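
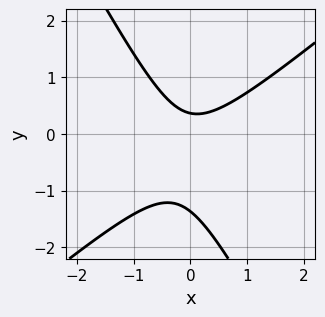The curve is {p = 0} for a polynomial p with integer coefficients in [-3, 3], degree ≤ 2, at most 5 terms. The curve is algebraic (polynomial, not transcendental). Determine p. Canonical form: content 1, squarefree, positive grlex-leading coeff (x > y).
3*x^2 - 2*x*y - 2*y^2 - 2*y + 1

(a) deg p = 2. The shape is more complex than any degree-1 curve.
(b) Reading off the gridlines: no x-intercept at any integer in the box.
(c) Solving for integer coefficients yields p as stated.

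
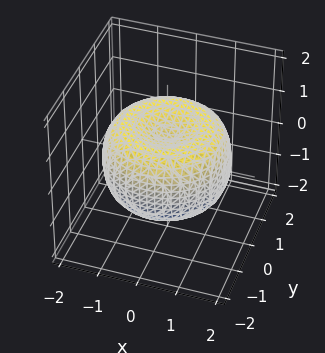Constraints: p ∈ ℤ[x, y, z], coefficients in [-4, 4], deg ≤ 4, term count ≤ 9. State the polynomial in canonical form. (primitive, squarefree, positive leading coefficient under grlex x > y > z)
The degree is 4 — the shape is more complex than any degree-3 surface.
Symmetries: rotational symmetry about the z-axis ⇒ p depends on x, y only through x² + y².
Checking where it meets the axes: a circular section at z = -1 has radius exactly 1.
The integer polynomial consistent with all of this is the stated p.

x^4 + 2*x^2*y^2 + y^4 - 2*x^2 - 2*y^2 + 2*z^2 - 1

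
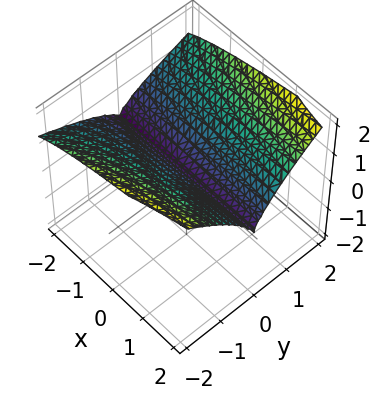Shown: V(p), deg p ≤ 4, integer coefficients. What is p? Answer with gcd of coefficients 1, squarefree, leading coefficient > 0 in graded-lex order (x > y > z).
x*y^2 - 2*z^3 + 3*y^2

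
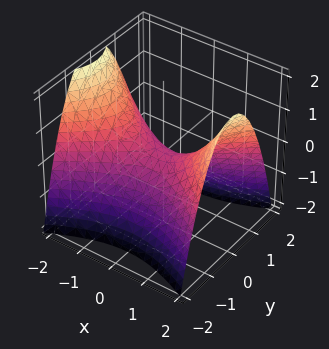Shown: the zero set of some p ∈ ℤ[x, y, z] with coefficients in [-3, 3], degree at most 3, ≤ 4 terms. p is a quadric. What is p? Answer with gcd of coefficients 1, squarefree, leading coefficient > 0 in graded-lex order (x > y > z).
x^2 - 2*y^2 - 2*z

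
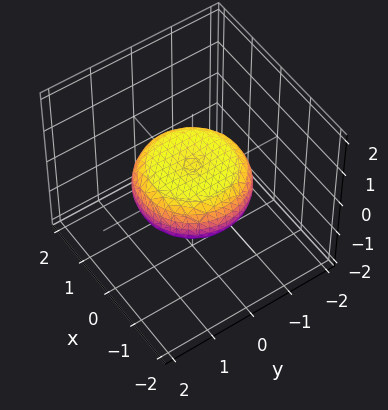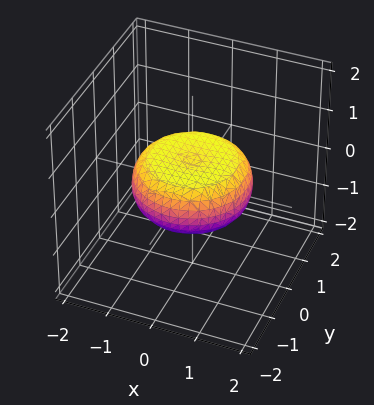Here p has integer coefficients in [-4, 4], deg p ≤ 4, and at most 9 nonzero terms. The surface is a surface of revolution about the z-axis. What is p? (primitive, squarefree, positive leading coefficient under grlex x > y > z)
First, deg p = 4. The shape is more complex than any degree-3 surface.
Then, symmetries: rotational symmetry about the z-axis ⇒ p depends on x, y only through x² + y².
Next, reading off the gridlines: a circular section at z = 0 has radius between 1 and 2.
Finally, matching integer coefficients to the picture gives p.

x^4 + 2*x^2*y^2 + y^4 - x^2 - y^2 + 3*z^2 - 1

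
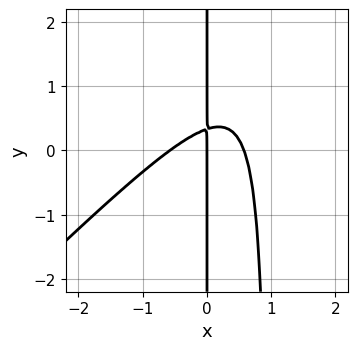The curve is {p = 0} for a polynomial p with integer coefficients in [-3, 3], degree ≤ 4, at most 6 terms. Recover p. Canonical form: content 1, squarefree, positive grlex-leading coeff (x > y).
3*x^3 - 3*x^2*y + 3*x*y - x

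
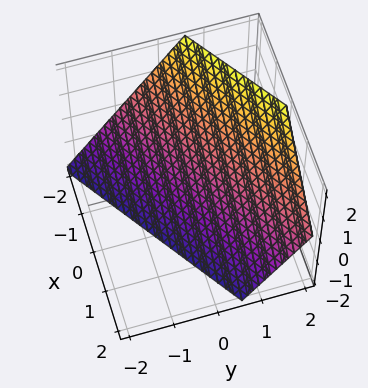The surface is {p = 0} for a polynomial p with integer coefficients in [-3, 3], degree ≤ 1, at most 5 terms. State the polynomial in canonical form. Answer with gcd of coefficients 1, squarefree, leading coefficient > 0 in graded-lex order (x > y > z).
2*x - 3*y + 2*z + 2

(a) The degree is 1 — the surface is flat (a plane).
(b) Observable constraints: it crosses the x-axis at the gridline x = -1; one z-axis crossing is at z = -1.
(c) Solving for integer coefficients yields p as stated.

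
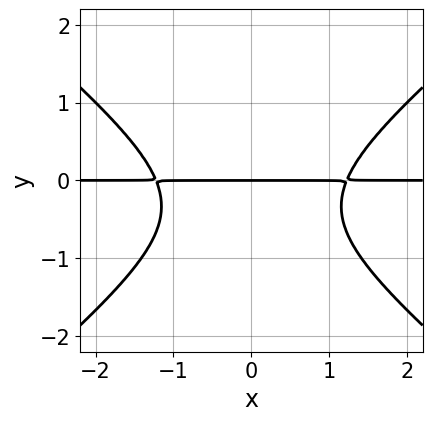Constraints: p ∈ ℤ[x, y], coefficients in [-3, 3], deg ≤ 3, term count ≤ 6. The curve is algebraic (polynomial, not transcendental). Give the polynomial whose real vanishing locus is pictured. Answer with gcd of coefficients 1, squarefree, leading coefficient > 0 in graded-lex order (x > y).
2*x^2*y - 3*y^3 - 2*y^2 - 3*y

1. The degree is 3 — a generic line meets the curve in up to 3 points.
2. Symmetries: the x ↦ −x reflection is a symmetry, so x appears only in even powers.
3. Against the integer gridlines: every point of the x-axis in the box is on the curve; it crosses the y-axis at the gridline y = 0.
4. Putting this together gives p.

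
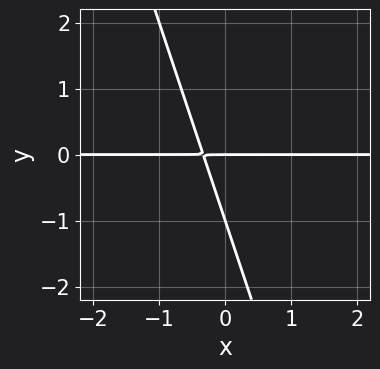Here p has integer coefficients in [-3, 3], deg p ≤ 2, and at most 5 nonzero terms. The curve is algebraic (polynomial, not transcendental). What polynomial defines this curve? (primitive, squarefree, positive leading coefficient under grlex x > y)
3*x*y + y^2 + y

(a) The degree is 2 — a generic line meets the curve in up to 2 points.
(b) Reading off the gridlines: the visible x-axis segment lies entirely on the curve; among the integer gridlines, it crosses the y-axis at y ∈ {-1, 0}.
(c) The integer polynomial consistent with all of this is the stated p.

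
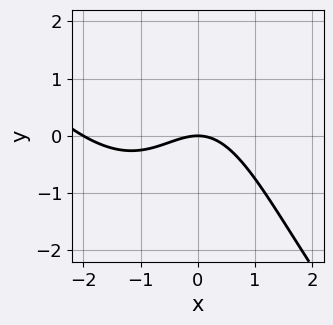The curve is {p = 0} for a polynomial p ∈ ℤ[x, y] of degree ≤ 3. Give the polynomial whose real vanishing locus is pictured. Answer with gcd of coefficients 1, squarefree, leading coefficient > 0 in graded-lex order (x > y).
1. deg p = 3.
2. Observable constraints: among the integer gridlines, it crosses the x-axis at x ∈ {-2, 0}; it meets the y-axis at y = 0 (among the integer gridlines).
3. Assembling these constraints gives the stated polynomial.

x^3 + x^2*y + 2*x^2 + 3*y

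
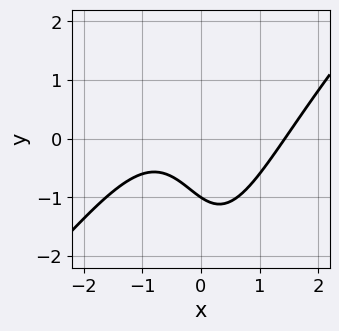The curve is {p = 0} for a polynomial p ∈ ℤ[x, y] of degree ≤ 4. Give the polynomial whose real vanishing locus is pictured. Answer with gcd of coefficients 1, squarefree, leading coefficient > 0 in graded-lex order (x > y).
1. The degree is 3 — the shape is more complex than any degree-2 curve.
2. Checking where it meets the axes: it crosses the y-axis at the gridline y = -1.
3. Putting this together gives p.

2*x^3 - 2*x^2*y - 2*x - 3*y - 3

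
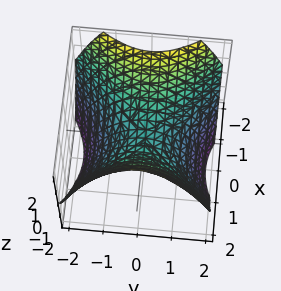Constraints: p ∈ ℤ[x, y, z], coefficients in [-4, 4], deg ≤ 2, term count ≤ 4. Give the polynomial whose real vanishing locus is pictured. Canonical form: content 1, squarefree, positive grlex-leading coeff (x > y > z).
(a) The degree is 2 — a saddle surface; a quadric.
(b) Symmetries: the y ↦ −y reflection is a symmetry, so y appears only in even powers; it's symmetric under x → −x, forcing even powers of x.
(c) From the axis intercepts and sections: it crosses the y-axis at the gridline y = 0; it crosses the z-axis at the gridline z = 0; one x-axis crossing is at x = 0.
(d) Together with the visible shape, these determine p as stated.

2*x^2 - 2*y^2 - 3*z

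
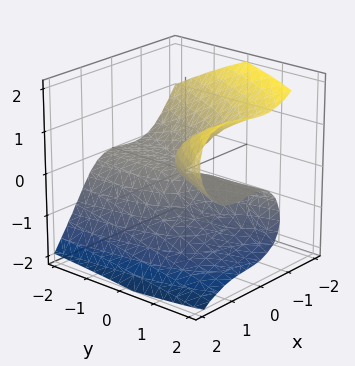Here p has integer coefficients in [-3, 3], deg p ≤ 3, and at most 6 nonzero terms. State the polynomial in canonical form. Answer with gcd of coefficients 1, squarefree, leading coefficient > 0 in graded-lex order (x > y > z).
2*x^3 - x^2*y + 2*z^3 - x*z - 3*y*z

1. The degree is 3 — the shape is more complex than any degree-2 surface.
2. Observable constraints: it meets the x-axis at x = 0 (among the integer gridlines); it crosses the z-axis at the gridline z = 0; every point of the y-axis in the box is on the surface.
3. Together with the visible shape, these determine p as stated.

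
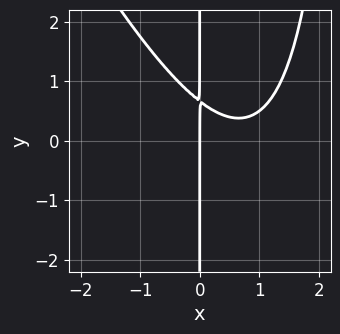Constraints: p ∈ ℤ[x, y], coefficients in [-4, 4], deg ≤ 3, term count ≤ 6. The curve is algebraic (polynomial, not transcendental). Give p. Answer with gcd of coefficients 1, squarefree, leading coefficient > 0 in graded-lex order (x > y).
2*x^3 + x^2*y - 3*x^2 - 3*x*y + 2*x

(a) Degree: a generic line meets the curve in up to 3 points, so deg p = 3.
(b) From the visible intercepts: one x-axis crossing is at x = 0; the visible y-axis segment lies entirely on the curve.
(c) Together with the visible shape, these determine p as stated.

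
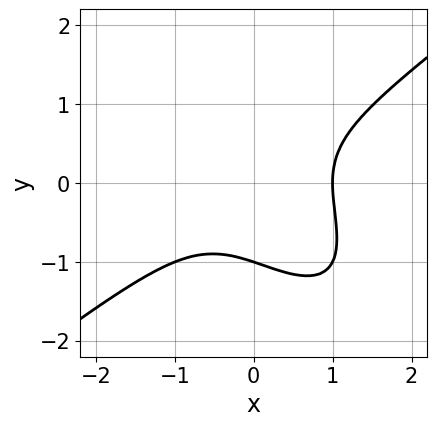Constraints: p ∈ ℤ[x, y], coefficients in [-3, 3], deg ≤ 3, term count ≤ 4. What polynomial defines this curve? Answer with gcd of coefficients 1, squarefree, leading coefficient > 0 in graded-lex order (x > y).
x^3 - x*y^2 - y^3 - 1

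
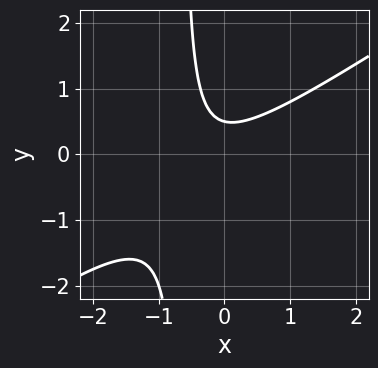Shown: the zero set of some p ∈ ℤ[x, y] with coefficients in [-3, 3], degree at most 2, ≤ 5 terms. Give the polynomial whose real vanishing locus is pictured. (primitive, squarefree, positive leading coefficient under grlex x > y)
2*x^2 - 3*x*y + x - 2*y + 1

First, the degree is 2 — a generic line meets the curve in up to 2 points.
Next, observable constraints: no x-intercept at any integer in the box.
Finally, fitting integer coefficients to these (and the overall shape) gives p.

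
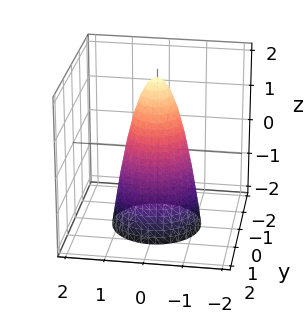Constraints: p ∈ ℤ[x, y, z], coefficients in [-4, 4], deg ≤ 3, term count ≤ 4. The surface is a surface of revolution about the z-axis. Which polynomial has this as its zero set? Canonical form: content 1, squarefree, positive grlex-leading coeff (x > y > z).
3*x^2 + 3*y^2 + z - 2

(a) Degree: the shape is more complex than any degree-1 surface, so deg p = 2.
(b) By symmetry, the surface is invariant under rotation about z: p = q(x² + y², z).
(c) Against the integer gridlines: one z-axis crossing is at z = 2; a circular section at z = -2 has radius between 1 and 2.
(d) Matching integer coefficients to the picture gives p.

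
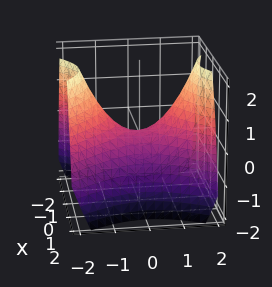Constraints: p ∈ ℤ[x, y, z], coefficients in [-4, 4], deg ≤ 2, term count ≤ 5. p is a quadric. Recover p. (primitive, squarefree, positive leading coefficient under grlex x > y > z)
3*x^2 - 2*y^2 + 3*z

1. Degree: a saddle surface; a quadric, so deg p = 2.
2. Symmetries: it's symmetric under x → −x, forcing even powers of x; the y ↦ −y reflection is a symmetry, so y appears only in even powers.
3. From the axis intercepts and sections: one x-axis crossing is at x = 0; one y-axis crossing is at y = 0; one z-axis crossing is at z = 0.
4. Putting this together gives p.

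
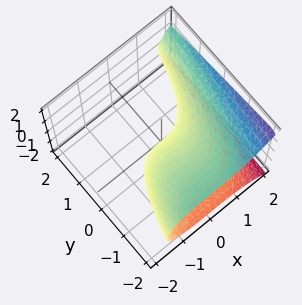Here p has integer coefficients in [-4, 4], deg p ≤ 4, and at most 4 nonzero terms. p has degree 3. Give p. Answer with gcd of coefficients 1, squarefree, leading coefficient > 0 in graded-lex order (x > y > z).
(a) deg p = 3. The shape is more complex than any degree-2 surface.
(b) From the axis intercepts and sections: one z-axis crossing is at z = 0; one y-axis crossing is at y = 0; it meets the x-axis at x = 0 (among the integer gridlines).
(c) Solving for integer coefficients yields p as stated.

x^3 - 3*z^2 - 2*y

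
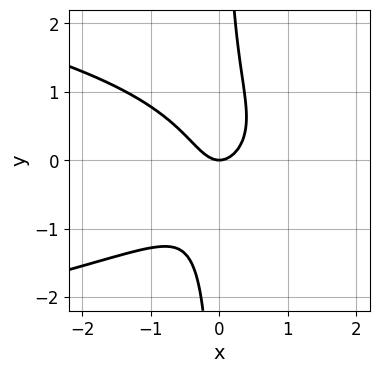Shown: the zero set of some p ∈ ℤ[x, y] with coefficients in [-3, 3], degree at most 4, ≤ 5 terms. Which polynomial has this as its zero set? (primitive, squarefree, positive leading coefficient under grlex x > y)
2*x*y^2 + 2*x^2 - y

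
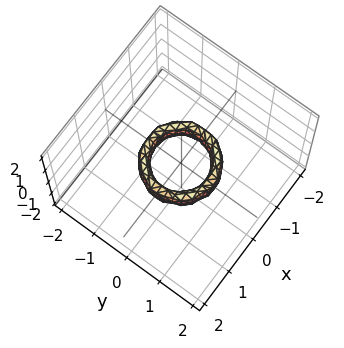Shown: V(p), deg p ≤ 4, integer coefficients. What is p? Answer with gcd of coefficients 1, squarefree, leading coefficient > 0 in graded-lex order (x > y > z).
2*x^4 + 4*x^2*y^2 + 2*y^4 - 3*x^2 - 3*y^2 + z^2 + 1

1. Degree: the shape is more complex than any degree-3 surface, so deg p = 4.
2. Symmetries: the surface is invariant under rotation about z: p = q(x² + y², z).
3. Observable constraints: it misses every integer gridline on the z-axis; a circular section at z = 0 has radius between 0 and 1.
4. Together with the visible shape, these determine p as stated.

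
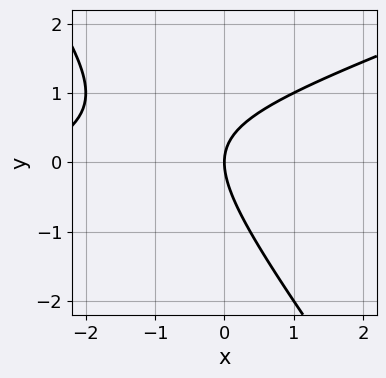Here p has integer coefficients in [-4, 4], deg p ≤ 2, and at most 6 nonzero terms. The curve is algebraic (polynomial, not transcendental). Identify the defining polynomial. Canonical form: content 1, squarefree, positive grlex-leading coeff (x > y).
x^2 - 2*x*y - 2*y^2 + 3*x

The degree is 2 — no degree-1 curve has this shape.
Against the integer gridlines: it crosses the x-axis at the gridline x = 0; it crosses the y-axis at the gridline y = 0.
Assembling these constraints gives the stated polynomial.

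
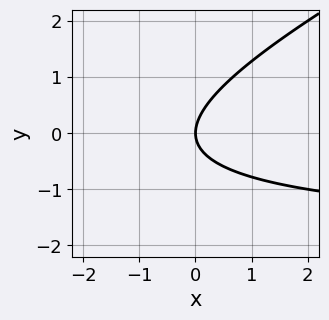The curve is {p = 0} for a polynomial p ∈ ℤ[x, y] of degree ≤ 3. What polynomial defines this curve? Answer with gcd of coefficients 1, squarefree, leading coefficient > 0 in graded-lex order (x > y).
(a) The degree is 2 — the shape is more complex than any degree-1 curve.
(b) From the axis intercepts and sections: it crosses the x-axis at the gridline x = 0; it meets the y-axis at y = 0 (among the integer gridlines).
(c) Putting this together gives p.

x*y - 2*y^2 + 2*x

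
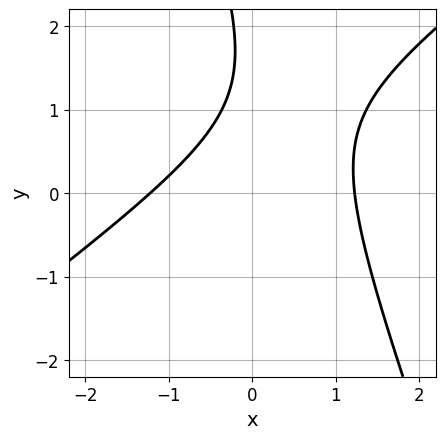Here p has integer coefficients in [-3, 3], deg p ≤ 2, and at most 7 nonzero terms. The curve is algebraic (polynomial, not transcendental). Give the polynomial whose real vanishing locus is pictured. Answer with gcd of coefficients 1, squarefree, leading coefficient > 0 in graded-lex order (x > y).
The degree is 2 — no degree-1 curve has this shape.
Reading off the gridlines: no y-intercept at any integer in the box.
Putting this together gives p.

2*x^2 - 2*x*y - y^2 + 3*y - 3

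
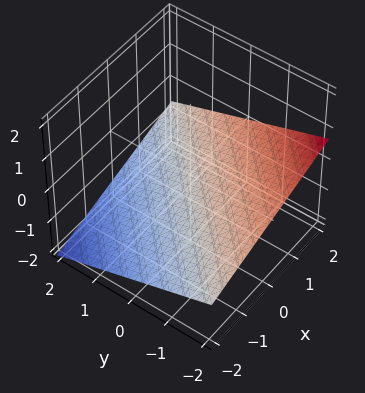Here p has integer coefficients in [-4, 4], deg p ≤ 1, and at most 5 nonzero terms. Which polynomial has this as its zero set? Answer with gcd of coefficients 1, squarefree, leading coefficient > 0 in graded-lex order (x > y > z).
x - y - 3*z - 2

1. Degree: every cross-section is a straight line — this is a plane, so deg p = 1.
2. From the visible intercepts: it crosses the x-axis at the gridline x = 2; it crosses the y-axis at the gridline y = -2.
3. Putting this together gives p.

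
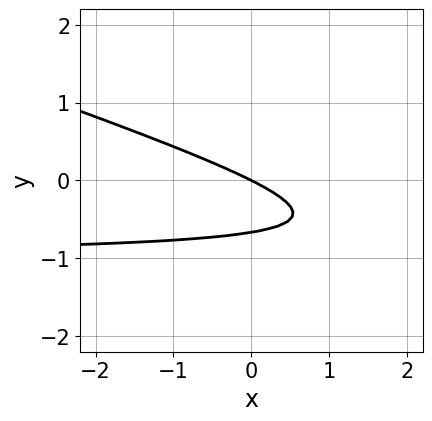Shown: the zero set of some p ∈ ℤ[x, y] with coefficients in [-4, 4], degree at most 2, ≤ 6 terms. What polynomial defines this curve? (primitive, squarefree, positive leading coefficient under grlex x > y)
x*y + 3*y^2 + x + 2*y

(a) deg p = 2. The shape is more complex than any degree-1 curve.
(b) Checking where it meets the axes: it crosses the y-axis at the gridline y = 0; it crosses the x-axis at the gridline x = 0.
(c) Putting this together gives p.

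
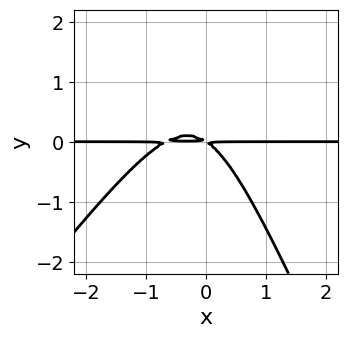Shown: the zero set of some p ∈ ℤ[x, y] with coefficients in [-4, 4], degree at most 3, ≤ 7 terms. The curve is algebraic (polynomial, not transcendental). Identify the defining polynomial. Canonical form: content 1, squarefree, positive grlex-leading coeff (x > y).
3*x^2*y - x*y^2 - y^3 + 2*x*y + 3*y^2

(a) deg p = 3. A generic line meets the curve in up to 3 points.
(b) From the axis intercepts and sections: the visible x-axis segment lies entirely on the curve.
(c) The integer polynomial consistent with all of this is the stated p.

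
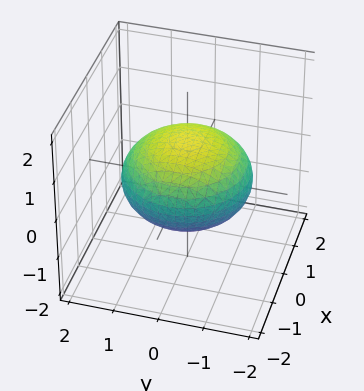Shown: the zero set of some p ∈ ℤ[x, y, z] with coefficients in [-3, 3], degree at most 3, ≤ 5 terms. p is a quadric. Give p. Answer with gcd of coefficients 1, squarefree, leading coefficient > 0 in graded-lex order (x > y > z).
(a) The degree is 2 — a closed, bounded, convex surface; a quadric.
(b) Symmetries: it's symmetric under z → −z, forcing even powers of z; the z-axis is an axis of rotation, so x and y enter only as x² + y².
(c) Against the integer gridlines: among the integer gridlines, it crosses the z-axis at z ∈ {-1, 1}; a circular section at z = 0 has radius between 1 and 2.
(d) These observations pin down the coefficients.

x^2 + y^2 + 2*z^2 - 2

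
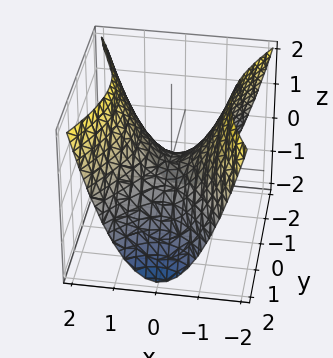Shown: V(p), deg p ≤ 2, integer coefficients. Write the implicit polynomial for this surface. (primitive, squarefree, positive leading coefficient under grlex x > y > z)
2*x^2 - y^2 - 2*z

deg p = 2. A saddle surface; a quadric.
Symmetries: it's symmetric under x → −x, forcing even powers of x; mirror symmetry y ↦ −y ⇒ only even powers of y.
Observable constraints: one y-axis crossing is at y = 0; it crosses the x-axis at the gridline x = 0; one z-axis crossing is at z = 0.
These observations pin down the coefficients.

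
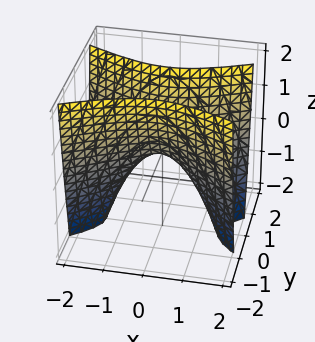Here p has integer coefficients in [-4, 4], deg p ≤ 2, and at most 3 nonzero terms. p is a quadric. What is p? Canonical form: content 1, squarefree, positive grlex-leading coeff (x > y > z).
x^2 - 3*y^2 + z

First, deg p = 2. A hyperbolic paraboloid; a quadric.
Then, symmetries: mirror symmetry y ↦ −y ⇒ only even powers of y; mirror symmetry x ↦ −x ⇒ only even powers of x.
Then, reading off the gridlines: it crosses the x-axis at the gridline x = 0; it meets the z-axis at z = 0 (among the integer gridlines); it crosses the y-axis at the gridline y = 0.
Finally, the integer polynomial consistent with all of this is the stated p.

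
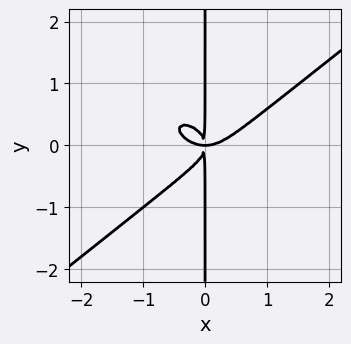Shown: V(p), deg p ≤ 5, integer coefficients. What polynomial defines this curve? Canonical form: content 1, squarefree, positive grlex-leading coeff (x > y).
deg p = 4.
Reading off the gridlines: every point of the y-axis in the box is on the curve.
Matching integer coefficients to the picture gives p.

x^4 - 2*x*y^3 - x^2*y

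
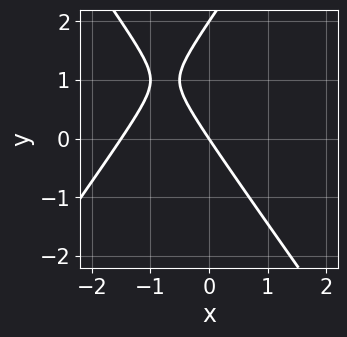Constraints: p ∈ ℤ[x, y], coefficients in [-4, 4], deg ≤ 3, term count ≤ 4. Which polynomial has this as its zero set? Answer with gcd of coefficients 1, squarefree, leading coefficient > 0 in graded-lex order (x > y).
1. deg p = 2. A generic line meets the curve in up to 2 points.
2. Checking where it meets the axes: it meets the x-axis at x = 0 (among the integer gridlines); the y-axis gridline crossings are at y ∈ {0, 2}.
3. Together with the visible shape, these determine p as stated.

2*x^2 - y^2 + 3*x + 2*y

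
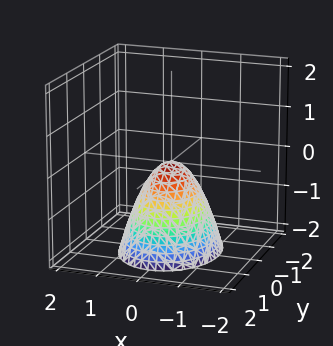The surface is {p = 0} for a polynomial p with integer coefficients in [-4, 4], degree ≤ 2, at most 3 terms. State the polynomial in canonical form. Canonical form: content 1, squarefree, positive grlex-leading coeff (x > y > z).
3*x^2 + 2*y^2 + 2*z

1. The degree is 2 — a single bowl opening along one axis; a quadric.
2. Symmetries: it's symmetric under x → −x, forcing even powers of x; mirror symmetry y ↦ −y ⇒ only even powers of y.
3. From the axis intercepts and sections: one x-axis crossing is at x = 0; it meets the z-axis at z = 0 (among the integer gridlines); it crosses the y-axis at the gridline y = 0.
4. Fitting integer coefficients to these (and the overall shape) gives p.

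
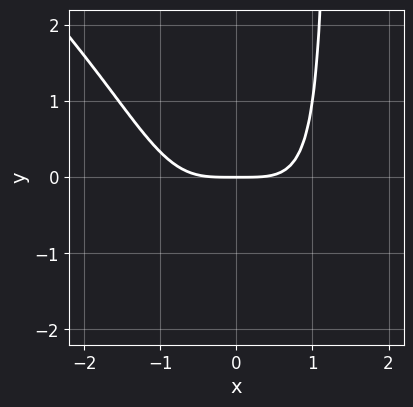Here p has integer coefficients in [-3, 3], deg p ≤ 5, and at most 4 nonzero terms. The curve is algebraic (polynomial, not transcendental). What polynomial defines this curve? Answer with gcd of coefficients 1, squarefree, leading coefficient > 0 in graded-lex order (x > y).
(a) Degree: the shape is more complex than any degree-3 curve, so deg p = 4.
(b) Observable constraints: it crosses the y-axis at the gridline y = 0; it meets the x-axis at x = 0 (among the integer gridlines).
(c) Solving for integer coefficients yields p as stated.

x^4 + x^3*y - 2*y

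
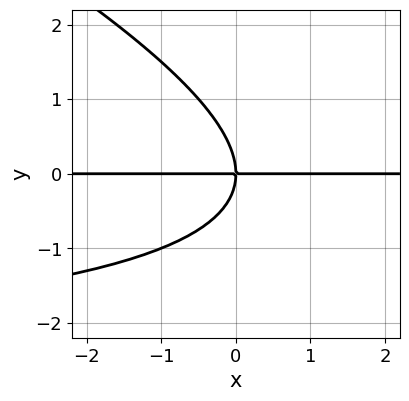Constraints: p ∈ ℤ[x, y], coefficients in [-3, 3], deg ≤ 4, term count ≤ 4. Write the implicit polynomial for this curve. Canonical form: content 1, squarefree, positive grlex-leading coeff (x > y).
x*y^2 + 2*y^3 + 3*x*y

(a) Degree: the shape is more complex than any degree-2 curve, so deg p = 3.
(b) Checking where it meets the axes: it crosses the y-axis at the gridline y = 0; the visible x-axis segment lies entirely on the curve.
(c) Fitting integer coefficients to these (and the overall shape) gives p.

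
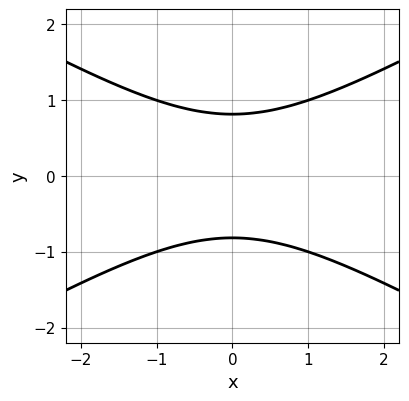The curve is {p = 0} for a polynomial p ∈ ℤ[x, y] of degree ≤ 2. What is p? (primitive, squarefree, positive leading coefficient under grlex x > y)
x^2 - 3*y^2 + 2

Degree: no degree-1 curve has this shape, so deg p = 2.
Symmetries: it's symmetric under y → −y, forcing even powers of y; mirror symmetry x ↦ −x ⇒ only even powers of x.
Checking where it meets the axes: no x-intercept at any integer in the box.
Together with the visible shape, these determine p as stated.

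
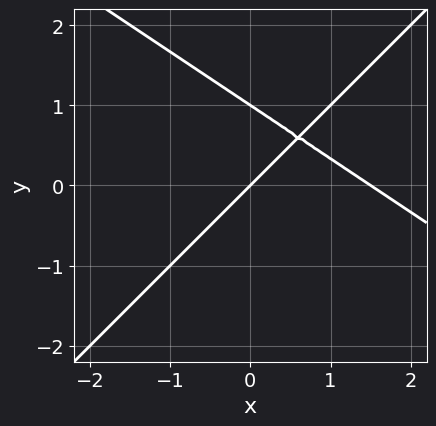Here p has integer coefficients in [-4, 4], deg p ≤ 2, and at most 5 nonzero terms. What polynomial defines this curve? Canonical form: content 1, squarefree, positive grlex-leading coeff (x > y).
1. Degree: a generic line meets the curve in up to 2 points, so deg p = 2.
2. Against the integer gridlines: it meets the x-axis at x = 0 (among the integer gridlines); among the integer gridlines, it crosses the y-axis at y ∈ {0, 1}.
3. Fitting integer coefficients to these (and the overall shape) gives p.

2*x^2 + x*y - 3*y^2 - 3*x + 3*y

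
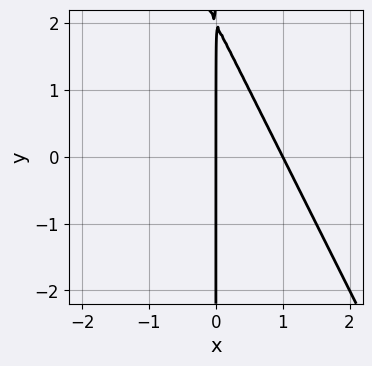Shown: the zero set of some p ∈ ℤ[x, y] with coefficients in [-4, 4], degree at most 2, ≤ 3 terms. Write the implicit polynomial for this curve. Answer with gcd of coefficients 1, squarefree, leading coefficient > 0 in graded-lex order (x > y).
2*x^2 + x*y - 2*x

1. Degree: no degree-1 curve has this shape, so deg p = 2.
2. Checking where it meets the axes: every point of the y-axis in the box is on the curve; the x-axis gridline crossings are at x ∈ {0, 1}.
3. Fitting integer coefficients to these (and the overall shape) gives p.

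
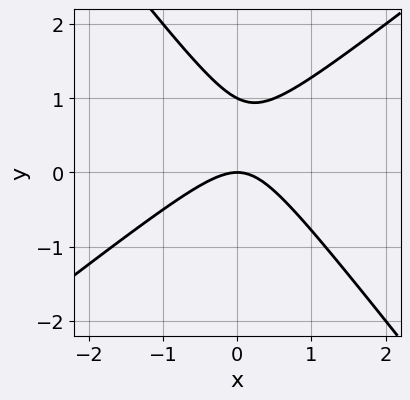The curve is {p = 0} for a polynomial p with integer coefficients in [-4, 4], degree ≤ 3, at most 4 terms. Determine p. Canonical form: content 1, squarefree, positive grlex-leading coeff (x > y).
2*x^2 - x*y - 2*y^2 + 2*y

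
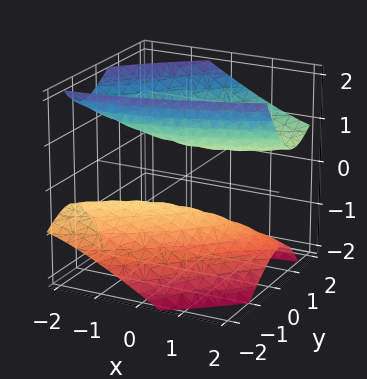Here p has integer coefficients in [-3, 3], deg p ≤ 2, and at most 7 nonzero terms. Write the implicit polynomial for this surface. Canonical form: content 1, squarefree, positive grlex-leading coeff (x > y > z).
The picture has 2 separate pieces. Treating them together as one polynomial.
The degree is 2 — a generic line meets the surface in up to 2 points.
Reading off the gridlines: it misses every integer gridline on the y-axis; it misses every integer gridline on the x-axis.
These observations pin down the coefficients.

x^2 - 3*x*y + 3*y^2 - 2*y*z - 2*z^2 + 1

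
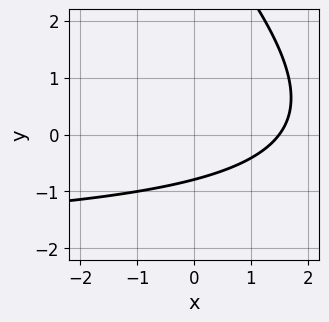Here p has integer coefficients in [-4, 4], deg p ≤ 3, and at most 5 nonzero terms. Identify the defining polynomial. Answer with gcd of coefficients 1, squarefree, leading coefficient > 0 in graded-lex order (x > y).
First, the degree is 2 — a generic line meets the curve in up to 2 points.
Finally, putting this together gives p.

x*y + y^2 + 2*x - 3*y - 3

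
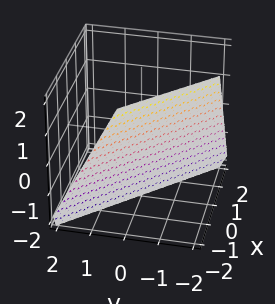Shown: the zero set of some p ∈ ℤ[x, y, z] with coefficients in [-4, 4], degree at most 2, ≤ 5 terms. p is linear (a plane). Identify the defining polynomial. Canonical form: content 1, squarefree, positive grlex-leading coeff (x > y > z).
1. Degree: the surface is flat (a plane), so deg p = 1.
2. Checking where it meets the axes: it crosses the y-axis at the gridline y = -1; one x-axis crossing is at x = -1; it meets the z-axis at z = -2 (among the integer gridlines).
3. Matching integer coefficients to the picture gives p.

2*x + 2*y + z + 2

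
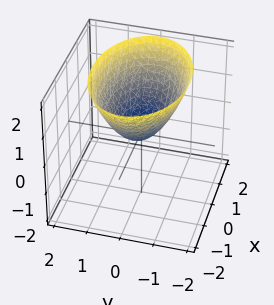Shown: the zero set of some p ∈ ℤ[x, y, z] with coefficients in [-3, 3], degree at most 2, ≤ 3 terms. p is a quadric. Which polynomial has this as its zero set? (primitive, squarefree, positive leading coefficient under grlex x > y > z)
x^2 + 2*y^2 - 2*z

1. The degree is 2 — a paraboloid; a quadric.
2. Symmetries: it's symmetric under y → −y, forcing even powers of y; it's symmetric under x → −x, forcing even powers of x.
3. From the axis intercepts and sections: it crosses the x-axis at the gridline x = 0; it crosses the y-axis at the gridline y = 0.
4. Fitting integer coefficients to these (and the overall shape) gives p.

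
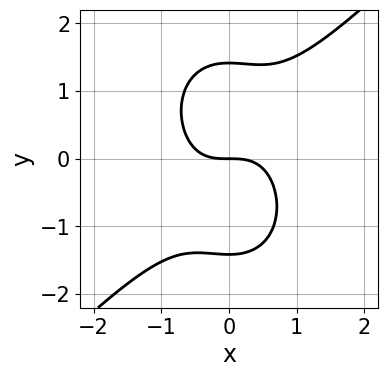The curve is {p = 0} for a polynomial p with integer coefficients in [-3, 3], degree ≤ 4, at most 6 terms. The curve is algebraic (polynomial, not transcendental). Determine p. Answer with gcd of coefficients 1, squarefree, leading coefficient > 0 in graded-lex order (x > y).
Degree: a generic line meets the curve in up to 3 points, so deg p = 3.
Against the integer gridlines: one x-axis crossing is at x = 0; one y-axis crossing is at y = 0.
Together with the visible shape, these determine p as stated.

2*x^3 - x^2*y - y^3 + 2*y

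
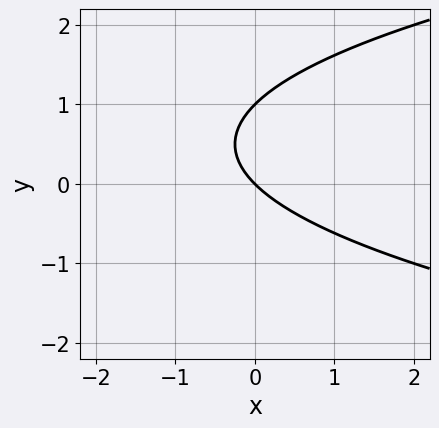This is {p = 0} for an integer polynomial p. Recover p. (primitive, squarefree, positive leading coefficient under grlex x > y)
First, the degree is 2 — the shape is more complex than any degree-1 curve.
Next, observable constraints: it meets the x-axis at x = 0 (among the integer gridlines); the y-axis gridline crossings are at y ∈ {0, 1}.
Finally, fitting integer coefficients to these (and the overall shape) gives p.

y^2 - x - y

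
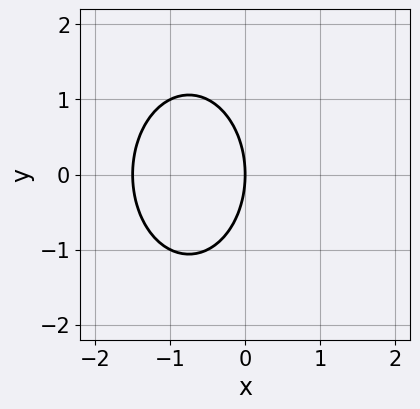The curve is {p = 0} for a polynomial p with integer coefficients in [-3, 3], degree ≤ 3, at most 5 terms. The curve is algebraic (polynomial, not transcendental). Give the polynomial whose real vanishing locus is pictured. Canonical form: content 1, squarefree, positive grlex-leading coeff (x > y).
(a) Degree: a generic line meets the curve in up to 2 points, so deg p = 2.
(b) Symmetries: it's symmetric under y → −y, forcing even powers of y.
(c) Reading off the gridlines: one y-axis crossing is at y = 0; it crosses the x-axis at the gridline x = 0.
(d) Putting this together gives p.

2*x^2 + y^2 + 3*x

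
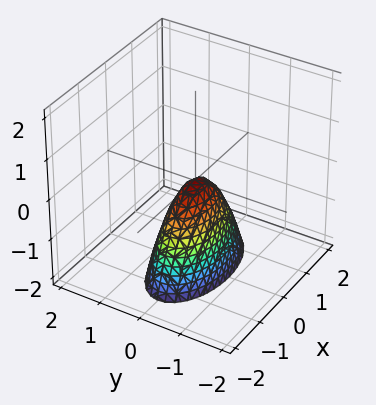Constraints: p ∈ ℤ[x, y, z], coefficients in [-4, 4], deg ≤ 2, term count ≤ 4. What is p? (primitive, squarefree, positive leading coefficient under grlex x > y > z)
First, the degree is 2 — a paraboloid; a quadric.
Next, symmetries: the x ↦ −x reflection is a symmetry, so x appears only in even powers; it's symmetric under y → −y, forcing even powers of y.
Next, from the visible intercepts: it meets the y-axis at y = 0 (among the integer gridlines); one z-axis crossing is at z = 0; it meets the x-axis at x = 0 (among the integer gridlines).
Finally, matching integer coefficients to the picture gives p.

x^2 + 3*y^2 + z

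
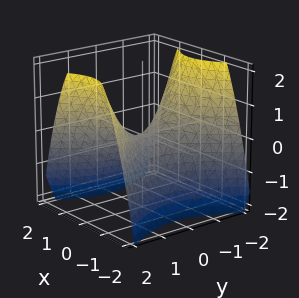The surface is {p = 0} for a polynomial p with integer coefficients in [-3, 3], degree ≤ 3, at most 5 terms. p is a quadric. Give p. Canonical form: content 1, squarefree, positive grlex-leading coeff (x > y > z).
deg p = 2. A saddle surface; a quadric.
Symmetries: the x ↦ −x reflection is a symmetry, so x appears only in even powers; the y ↦ −y reflection is a symmetry, so y appears only in even powers.
From the visible intercepts: it crosses the z-axis at the gridline z = 0; one y-axis crossing is at y = 0.
Solving for integer coefficients yields p as stated.

3*x^2 - 2*y^2 + 3*z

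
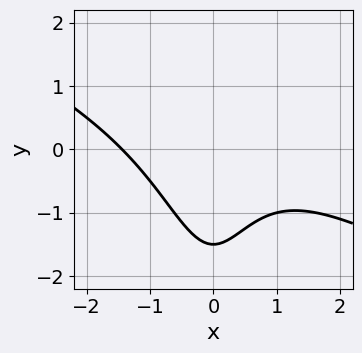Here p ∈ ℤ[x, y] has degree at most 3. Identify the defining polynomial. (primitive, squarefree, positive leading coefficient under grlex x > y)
x^3 + 2*x^2*y + 2*y + 3

First, the degree is 3 — a generic line meets the curve in up to 3 points.
Finally, putting this together gives p.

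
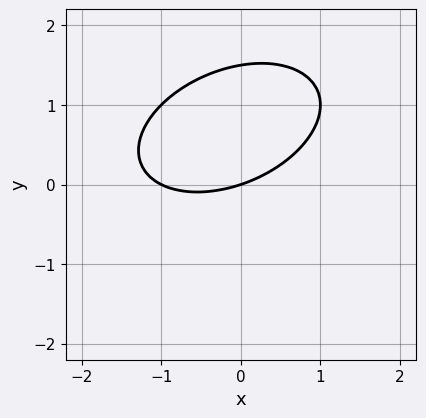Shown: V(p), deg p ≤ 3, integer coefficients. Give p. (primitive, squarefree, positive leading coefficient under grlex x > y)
x^2 - x*y + 2*y^2 + x - 3*y

The degree is 2 — a generic line meets the curve in up to 2 points.
From the visible intercepts: it crosses the y-axis at the gridline y = 0; the x-axis gridline crossings are at x ∈ {-1, 0}.
Solving for integer coefficients yields p as stated.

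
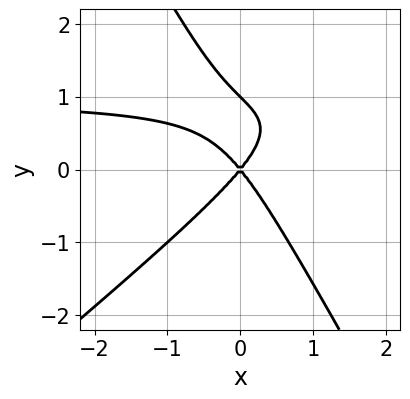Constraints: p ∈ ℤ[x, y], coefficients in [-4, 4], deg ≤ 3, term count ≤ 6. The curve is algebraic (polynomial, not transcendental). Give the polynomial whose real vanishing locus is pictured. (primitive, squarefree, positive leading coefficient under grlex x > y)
The degree is 3 — no degree-2 curve has this shape.
Reading off the gridlines: among the integer gridlines, it crosses the y-axis at y ∈ {0, 1}; it crosses the x-axis at the gridline x = 0.
Fitting integer coefficients to these (and the overall shape) gives p.

3*x^2*y - 2*x*y^2 - 2*y^3 - 3*x^2 + 2*y^2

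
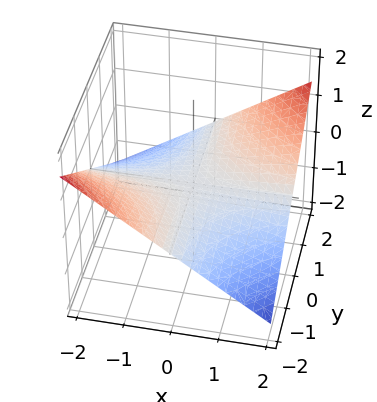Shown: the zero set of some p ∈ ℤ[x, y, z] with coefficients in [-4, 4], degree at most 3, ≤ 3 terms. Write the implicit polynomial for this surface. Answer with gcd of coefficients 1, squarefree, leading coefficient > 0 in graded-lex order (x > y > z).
x*y - 3*z

1. deg p = 2. A hyperbolic paraboloid; a quadric.
2. Reading off the gridlines: every point of the x-axis in the box is on the surface; every point of the y-axis in the box is on the surface; one z-axis crossing is at z = 0.
3. These observations pin down the coefficients.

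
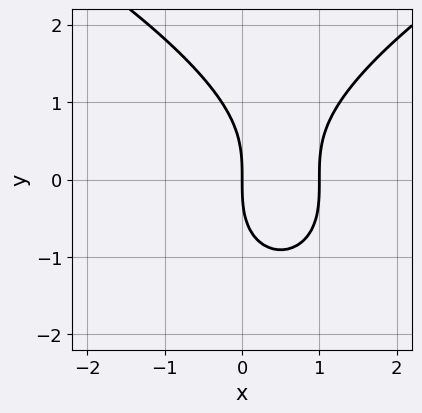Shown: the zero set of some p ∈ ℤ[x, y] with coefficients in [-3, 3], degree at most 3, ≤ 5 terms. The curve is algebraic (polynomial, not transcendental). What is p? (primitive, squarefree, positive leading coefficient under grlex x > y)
y^3 - 3*x^2 + 3*x

(a) The degree is 3 — a generic line meets the curve in up to 3 points.
(b) Reading off the gridlines: it crosses the y-axis at the gridline y = 0; the x-axis gridline crossings are at x ∈ {0, 1}.
(c) Assembling these constraints gives the stated polynomial.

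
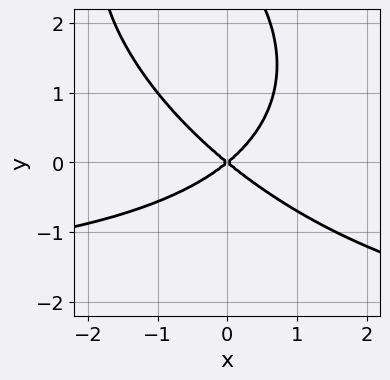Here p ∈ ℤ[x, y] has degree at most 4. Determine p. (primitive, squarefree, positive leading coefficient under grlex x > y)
x^2*y + x*y^2 + y^3 + 2*x^2 - 3*y^2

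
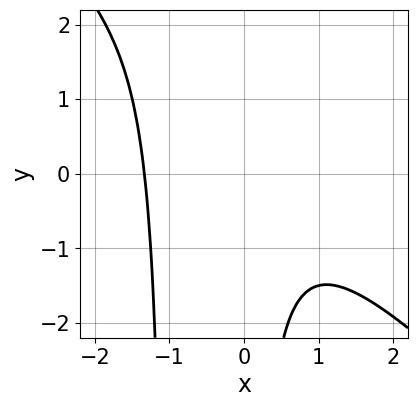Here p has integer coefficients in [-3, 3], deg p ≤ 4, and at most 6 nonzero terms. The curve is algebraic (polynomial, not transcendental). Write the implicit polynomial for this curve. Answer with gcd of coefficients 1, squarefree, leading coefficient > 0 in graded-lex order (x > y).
First, deg p = 3. No degree-2 curve has this shape.
Next, against the integer gridlines: it misses every integer gridline on the y-axis.
Finally, these observations pin down the coefficients.

2*x^3 + 2*x^2*y + x^2 + 2*x*y + 3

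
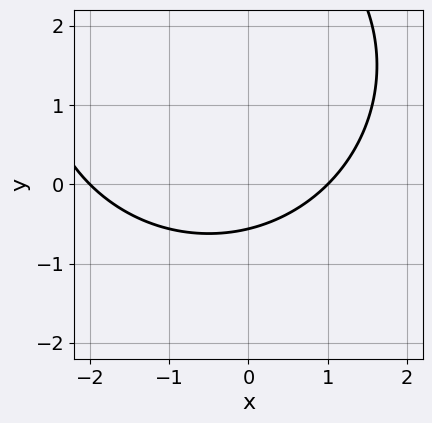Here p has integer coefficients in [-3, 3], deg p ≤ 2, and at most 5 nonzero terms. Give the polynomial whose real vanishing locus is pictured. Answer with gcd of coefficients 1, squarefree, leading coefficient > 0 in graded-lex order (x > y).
First, deg p = 2. No degree-1 curve has this shape.
Next, observable constraints: among the integer gridlines, it crosses the x-axis at x ∈ {-2, 1}.
Finally, assembling these constraints gives the stated polynomial.

x^2 + y^2 + x - 3*y - 2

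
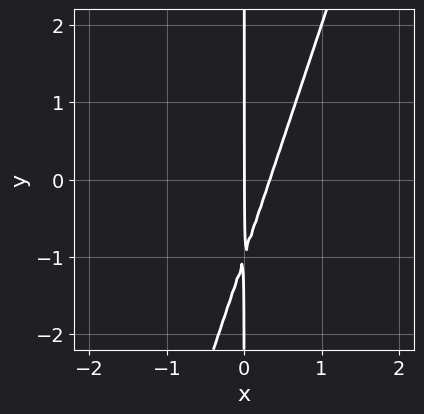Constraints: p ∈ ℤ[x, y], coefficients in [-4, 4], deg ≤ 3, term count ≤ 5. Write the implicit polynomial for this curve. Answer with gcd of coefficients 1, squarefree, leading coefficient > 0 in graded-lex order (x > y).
3*x^2 - x*y - x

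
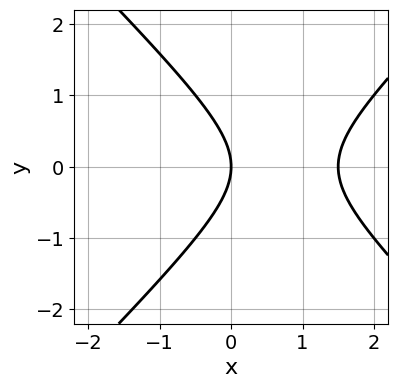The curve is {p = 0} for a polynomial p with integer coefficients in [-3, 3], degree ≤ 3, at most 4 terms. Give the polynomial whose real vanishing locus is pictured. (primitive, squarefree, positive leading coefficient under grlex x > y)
2*x^2 - 2*y^2 - 3*x

First, the degree is 2 — no degree-1 curve has this shape.
Next, symmetries: the y ↦ −y reflection is a symmetry, so y appears only in even powers.
Then, from the axis intercepts and sections: it crosses the x-axis at the gridline x = 0; it meets the y-axis at y = 0 (among the integer gridlines).
Finally, fitting integer coefficients to these (and the overall shape) gives p.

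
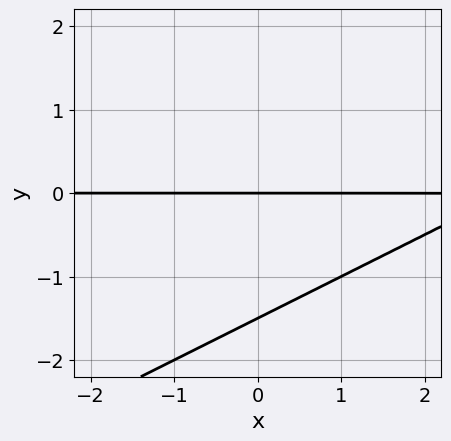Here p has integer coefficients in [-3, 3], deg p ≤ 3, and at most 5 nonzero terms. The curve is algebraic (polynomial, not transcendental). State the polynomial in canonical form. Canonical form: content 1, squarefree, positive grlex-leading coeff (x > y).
x*y - 2*y^2 - 3*y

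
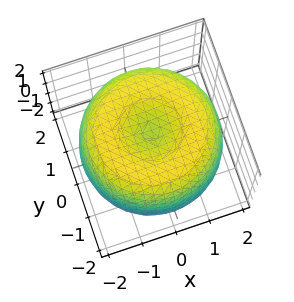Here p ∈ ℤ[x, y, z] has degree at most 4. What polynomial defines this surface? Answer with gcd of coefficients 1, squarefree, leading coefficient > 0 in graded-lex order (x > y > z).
x^4 + 2*x^2*y^2 + y^4 - 3*x^2 - 3*y^2 + 2*z^2 - 3

The degree is 4 — the shape is more complex than any degree-3 surface.
Symmetry: every cross-section ⟂ z is a circle, so x, y appear only via x² + y².
From the visible intercepts: a circular section at z = -1 has radius between 1 and 2.
Assembling these constraints gives the stated polynomial.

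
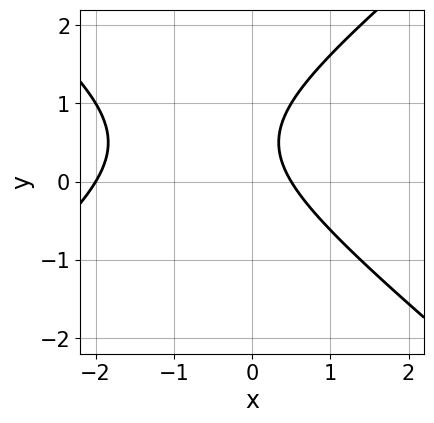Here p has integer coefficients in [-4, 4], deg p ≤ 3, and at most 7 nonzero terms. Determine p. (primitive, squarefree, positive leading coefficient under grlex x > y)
1. deg p = 2.
2. Reading off the gridlines: no y-intercept at any integer in the box; it crosses the x-axis at the gridline x = -2.
3. Solving for integer coefficients yields p as stated.

2*x^2 - 3*y^2 + 3*x + 3*y - 2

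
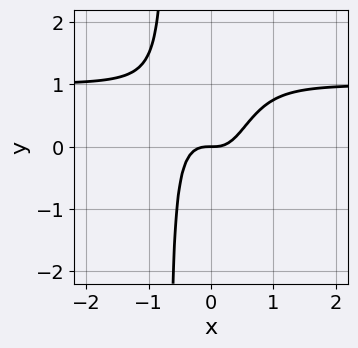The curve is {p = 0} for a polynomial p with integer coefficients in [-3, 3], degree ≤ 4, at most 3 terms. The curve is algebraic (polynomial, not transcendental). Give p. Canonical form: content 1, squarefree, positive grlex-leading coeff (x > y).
(a) The degree is 4 — a generic line meets the curve in up to 4 points.
(b) From the axis intercepts and sections: it meets the y-axis at y = 0 (among the integer gridlines); one x-axis crossing is at x = 0.
(c) Together with the visible shape, these determine p as stated.

3*x^3*y - 3*x^3 + y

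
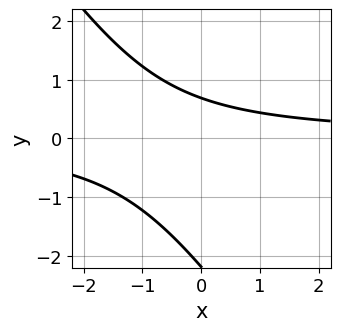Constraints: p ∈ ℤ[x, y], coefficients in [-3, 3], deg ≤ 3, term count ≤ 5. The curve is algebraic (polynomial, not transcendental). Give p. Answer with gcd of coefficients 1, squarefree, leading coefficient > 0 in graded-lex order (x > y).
The degree is 2 — a generic line meets the curve in up to 2 points.
Observable constraints: no x-intercept at any integer in the box.
Matching integer coefficients to the picture gives p.

3*x*y + 2*y^2 + 3*y - 3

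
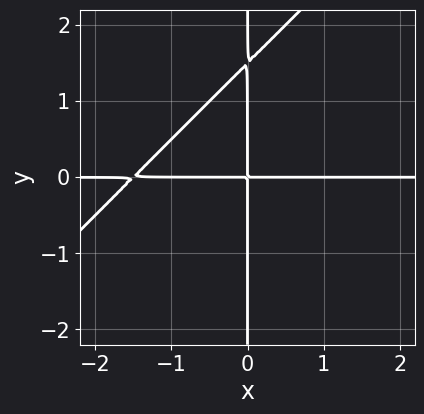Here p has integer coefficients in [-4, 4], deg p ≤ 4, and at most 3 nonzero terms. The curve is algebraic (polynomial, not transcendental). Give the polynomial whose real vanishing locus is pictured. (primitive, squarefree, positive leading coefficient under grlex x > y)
1. deg p = 3.
2. Checking where it meets the axes: the visible y-axis segment lies entirely on the curve; every point of the x-axis in the box is on the curve.
3. These observations pin down the coefficients.

2*x^2*y - 2*x*y^2 + 3*x*y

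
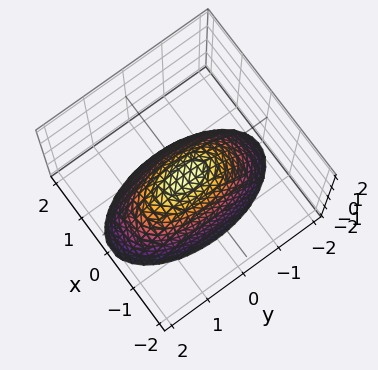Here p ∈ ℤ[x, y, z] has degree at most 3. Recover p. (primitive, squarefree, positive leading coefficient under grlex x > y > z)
3*x^2 + y^2 + 2*z

First, degree: a single bowl opening along one axis; a quadric, so deg p = 2.
Then, symmetries: the x ↦ −x reflection is a symmetry, so x appears only in even powers; it's symmetric under y → −y, forcing even powers of y.
Next, observable constraints: one x-axis crossing is at x = 0; it crosses the z-axis at the gridline z = 0; one y-axis crossing is at y = 0.
Finally, putting this together gives p.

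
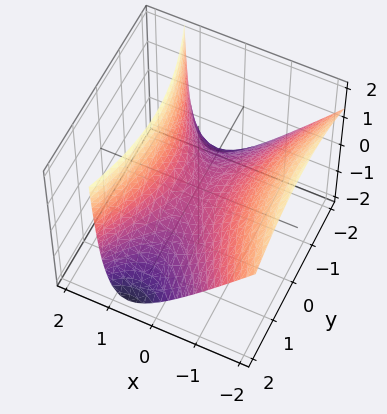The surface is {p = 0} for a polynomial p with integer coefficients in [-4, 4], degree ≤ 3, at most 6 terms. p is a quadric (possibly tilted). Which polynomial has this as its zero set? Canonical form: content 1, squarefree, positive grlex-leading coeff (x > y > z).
3*x^2 + 2*x*z - y^2 - 3*z

1. deg p = 2. A generic line meets the surface in up to 2 points.
2. Observable constraints: one x-axis crossing is at x = 0; it crosses the z-axis at the gridline z = 0; it meets the y-axis at y = 0 (among the integer gridlines).
3. Solving for integer coefficients yields p as stated.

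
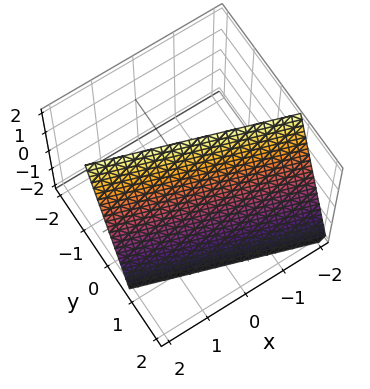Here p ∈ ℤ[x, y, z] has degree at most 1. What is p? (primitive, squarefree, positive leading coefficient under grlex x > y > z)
Degree: the surface is flat (a plane), so deg p = 1.
From the axis intercepts and sections: it meets the z-axis at z = 2 (among the integer gridlines); it crosses the x-axis at the gridline x = 2.
Assembling these constraints gives the stated polynomial.

x + 3*y + z - 2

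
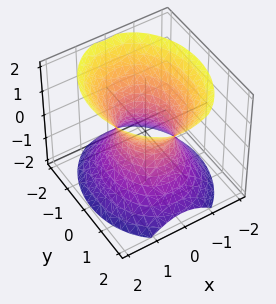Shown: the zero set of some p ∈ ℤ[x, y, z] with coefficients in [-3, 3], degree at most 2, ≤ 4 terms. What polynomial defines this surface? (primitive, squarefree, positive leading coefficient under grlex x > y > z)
1. The degree is 2 — one connected sheet with a waist; a quadric.
2. Symmetries: mirror symmetry y ↦ −y ⇒ only even powers of y; mirror symmetry x ↦ −x ⇒ only even powers of x; mirror symmetry z ↦ −z ⇒ only even powers of z.
3. Checking where it meets the axes: among the integer gridlines, it crosses the y-axis at y ∈ {-1, 1}; it misses every integer gridline on the z-axis.
4. Putting this together gives p.

3*x^2 + 2*y^2 - 2*z^2 - 2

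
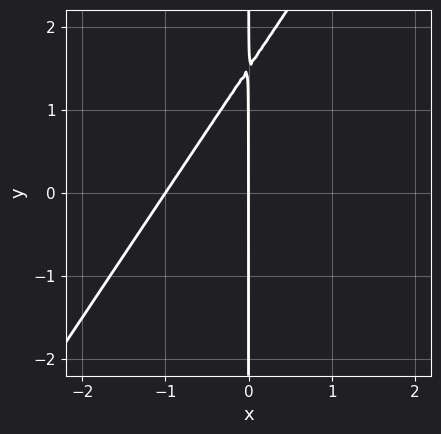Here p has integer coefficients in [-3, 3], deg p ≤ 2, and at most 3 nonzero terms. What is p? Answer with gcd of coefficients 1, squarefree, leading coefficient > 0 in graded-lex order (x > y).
(a) deg p = 2.
(b) From the axis intercepts and sections: every point of the y-axis in the box is on the curve; the x-axis gridline crossings are at x ∈ {-1, 0}.
(c) Together with the visible shape, these determine p as stated.

3*x^2 - 2*x*y + 3*x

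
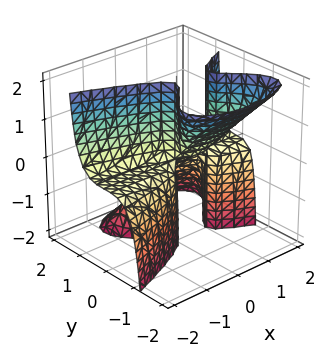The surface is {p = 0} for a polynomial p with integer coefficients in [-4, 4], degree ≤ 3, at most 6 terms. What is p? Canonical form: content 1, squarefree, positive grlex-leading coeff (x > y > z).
The degree is 3 — the shape is more complex than any degree-2 surface.
Observable constraints: the visible x-axis segment lies entirely on the surface; every point of the z-axis in the box is on the surface.
The integer polynomial consistent with all of this is the stated p.

x^2*z - 3*y^3 - 3*y^2*z - x*z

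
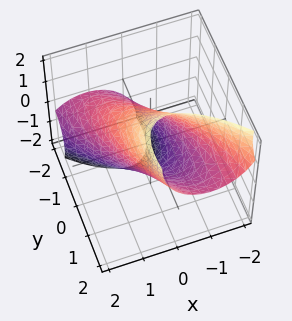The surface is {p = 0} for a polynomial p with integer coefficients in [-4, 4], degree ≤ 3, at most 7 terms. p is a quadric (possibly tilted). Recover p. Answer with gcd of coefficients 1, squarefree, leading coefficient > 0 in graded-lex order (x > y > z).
First, the degree is 2 — no degree-1 surface has this shape.
Then, reading off the gridlines: among the integer gridlines, it crosses the x-axis at x ∈ {-1, 1}.
Finally, together with the visible shape, these determine p as stated.

2*x^2 + 2*x*y + y^2 - 2*y*z + z^2 - 2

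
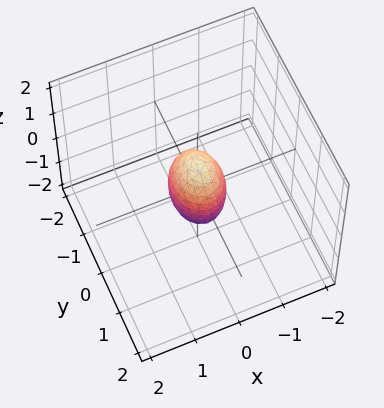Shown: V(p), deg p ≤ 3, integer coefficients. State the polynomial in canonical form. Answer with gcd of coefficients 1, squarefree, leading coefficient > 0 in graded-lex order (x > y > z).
3*x^2 + 2*y^2 + z^2 - 1

deg p = 2. A closed, bounded, convex surface; a quadric.
Symmetries: the x ↦ −x reflection is a symmetry, so x appears only in even powers; mirror symmetry y ↦ −y ⇒ only even powers of y; it's symmetric under z → −z, forcing even powers of z.
Observable constraints: among the integer gridlines, it crosses the z-axis at z ∈ {-1, 1}.
Together with the visible shape, these determine p as stated.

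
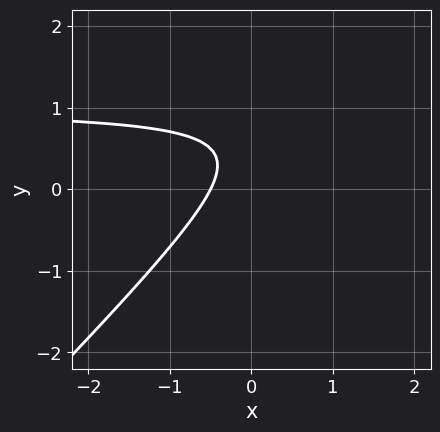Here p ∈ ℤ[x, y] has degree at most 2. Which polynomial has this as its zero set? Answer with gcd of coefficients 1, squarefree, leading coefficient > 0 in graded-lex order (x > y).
deg p = 2. The shape is more complex than any degree-1 curve.
From the visible intercepts: the curve avoids every integer y-axis point in the box.
Matching integer coefficients to the picture gives p.

2*x*y - 2*y^2 - 2*x + 2*y - 1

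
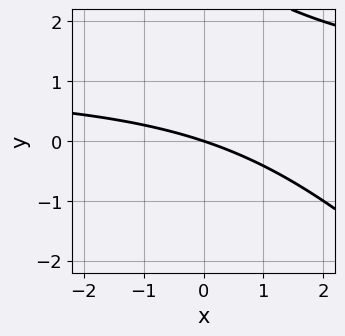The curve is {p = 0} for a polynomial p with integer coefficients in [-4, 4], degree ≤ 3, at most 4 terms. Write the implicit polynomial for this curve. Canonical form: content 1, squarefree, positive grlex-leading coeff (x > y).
x*y + y^2 - x - 3*y

1. Degree: no degree-1 curve has this shape, so deg p = 2.
2. From the axis intercepts and sections: it meets the y-axis at y = 0 (among the integer gridlines); it meets the x-axis at x = 0 (among the integer gridlines).
3. Assembling these constraints gives the stated polynomial.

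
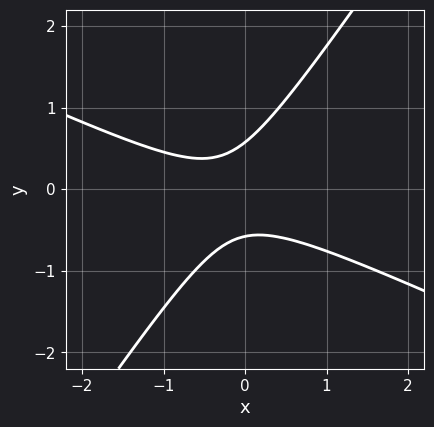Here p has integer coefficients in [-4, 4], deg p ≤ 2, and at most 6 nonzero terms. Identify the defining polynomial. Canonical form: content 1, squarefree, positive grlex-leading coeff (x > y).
deg p = 2.
Reading off the gridlines: the curve avoids every integer x-axis point in the box.
Putting this together gives p.

2*x^2 + 3*x*y - 3*y^2 + x + 1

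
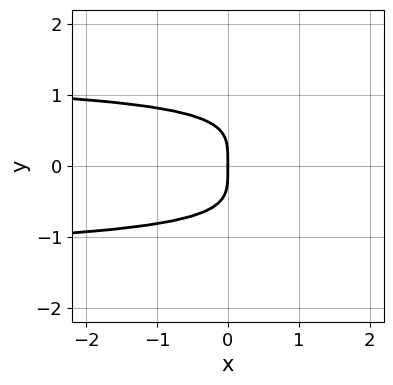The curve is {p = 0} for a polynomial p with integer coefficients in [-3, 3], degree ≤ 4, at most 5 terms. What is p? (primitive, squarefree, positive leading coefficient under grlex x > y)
3*y^4 - x*y^2 + 2*x

(a) Degree: the shape is more complex than any degree-3 curve, so deg p = 4.
(b) Symmetries: mirror symmetry y ↦ −y ⇒ only even powers of y.
(c) Observable constraints: it crosses the x-axis at the gridline x = 0; it crosses the y-axis at the gridline y = 0.
(d) Together with the visible shape, these determine p as stated.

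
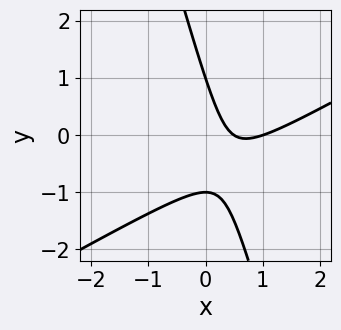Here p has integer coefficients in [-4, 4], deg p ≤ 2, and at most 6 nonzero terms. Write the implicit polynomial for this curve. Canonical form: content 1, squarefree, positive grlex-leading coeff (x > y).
1. The degree is 2 — no degree-1 curve has this shape.
2. Checking where it meets the axes: one x-axis crossing is at x = 1; among the integer gridlines, it crosses the y-axis at y ∈ {-1, 1}.
3. Solving for integer coefficients yields p as stated.

2*x^2 - 3*x*y - y^2 - 3*x + 1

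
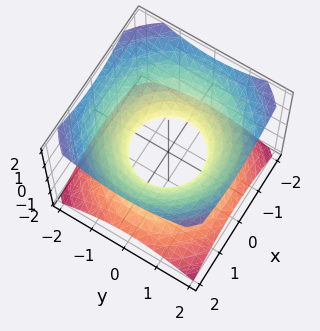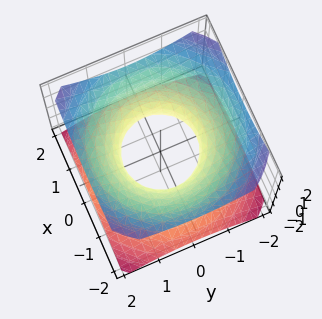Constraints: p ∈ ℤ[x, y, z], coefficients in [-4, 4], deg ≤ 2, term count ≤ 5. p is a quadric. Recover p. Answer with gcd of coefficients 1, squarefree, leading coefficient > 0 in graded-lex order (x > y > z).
(a) The degree is 2 — one connected sheet with a waist; a quadric.
(b) Symmetries: it's symmetric under z → −z, forcing even powers of z; the surface is invariant under rotation about z: p = q(x² + y², z).
(c) From the visible intercepts: among the integer gridlines, it crosses the x-axis at x ∈ {-1, 1}; the y-axis gridline crossings are at y ∈ {-1, 1}; it misses every integer gridline on the z-axis.
(d) Assembling these constraints gives the stated polynomial.

2*x^2 + 2*y^2 - 3*z^2 - 2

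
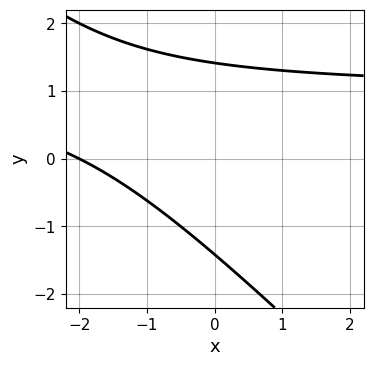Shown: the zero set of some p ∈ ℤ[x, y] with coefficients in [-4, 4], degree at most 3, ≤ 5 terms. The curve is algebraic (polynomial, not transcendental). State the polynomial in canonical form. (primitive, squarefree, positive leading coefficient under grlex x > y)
First, the degree is 2 — the shape is more complex than any degree-1 curve.
Next, against the integer gridlines: it crosses the x-axis at the gridline x = -2.
Finally, putting this together gives p.

x*y + y^2 - x - 2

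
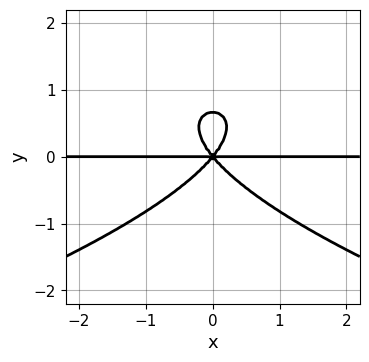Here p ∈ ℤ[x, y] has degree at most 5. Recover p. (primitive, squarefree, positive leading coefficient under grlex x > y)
3*y^4 + 3*x^2*y - 2*y^3

First, deg p = 4. The shape is more complex than any degree-3 curve.
Next, symmetries: it's symmetric under x → −x, forcing even powers of x.
Then, reading off the gridlines: one y-axis crossing is at y = 0; every point of the x-axis in the box is on the curve.
Finally, matching integer coefficients to the picture gives p.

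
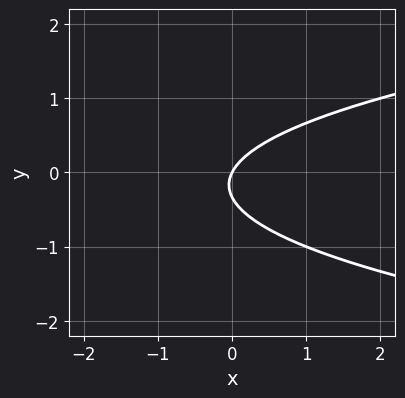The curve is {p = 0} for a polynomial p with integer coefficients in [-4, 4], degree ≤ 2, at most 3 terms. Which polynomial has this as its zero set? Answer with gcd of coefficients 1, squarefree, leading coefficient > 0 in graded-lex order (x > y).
First, the degree is 2 — no degree-1 curve has this shape.
Then, from the visible intercepts: it meets the y-axis at y = 0 (among the integer gridlines); it meets the x-axis at x = 0 (among the integer gridlines).
Finally, putting this together gives p.

3*y^2 - 2*x + y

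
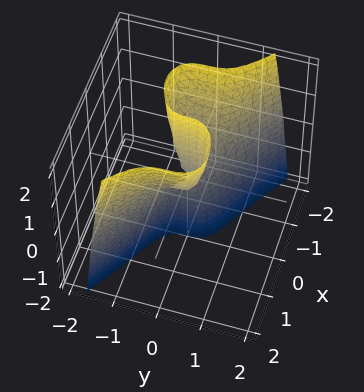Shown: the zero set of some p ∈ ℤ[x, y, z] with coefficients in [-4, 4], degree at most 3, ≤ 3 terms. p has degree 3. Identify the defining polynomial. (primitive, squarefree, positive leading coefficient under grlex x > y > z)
x^3 + 3*y^3 - x*z

First, deg p = 3.
Next, from the axis intercepts and sections: it crosses the y-axis at the gridline y = 0; the visible z-axis segment lies entirely on the surface; one x-axis crossing is at x = 0.
Finally, these observations pin down the coefficients.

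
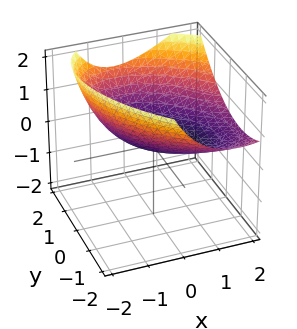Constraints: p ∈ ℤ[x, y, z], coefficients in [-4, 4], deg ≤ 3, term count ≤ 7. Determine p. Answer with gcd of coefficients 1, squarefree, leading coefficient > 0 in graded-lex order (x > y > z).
x^2 + x*y - x*z + y^2 - 3*z

1. deg p = 2.
2. From the axis intercepts and sections: one z-axis crossing is at z = 0; it crosses the x-axis at the gridline x = 0; one y-axis crossing is at y = 0.
3. Fitting integer coefficients to these (and the overall shape) gives p.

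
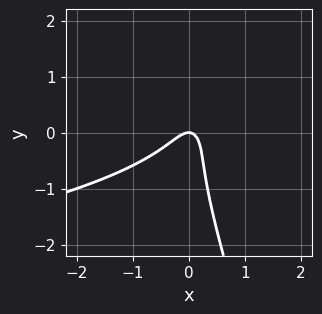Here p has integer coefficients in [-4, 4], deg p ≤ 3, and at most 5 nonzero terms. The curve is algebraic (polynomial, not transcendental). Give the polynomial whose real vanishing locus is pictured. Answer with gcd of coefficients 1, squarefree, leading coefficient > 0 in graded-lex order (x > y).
deg p = 3. The shape is more complex than any degree-2 curve.
Observable constraints: it crosses the y-axis at the gridline y = 0; it crosses the x-axis at the gridline x = 0.
Fitting integer coefficients to these (and the overall shape) gives p.

3*x*y^2 + y^3 + 3*x^2 - 2*x*y + y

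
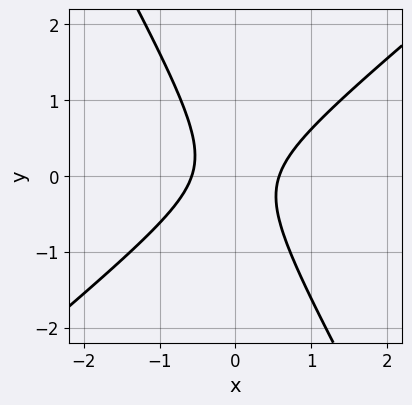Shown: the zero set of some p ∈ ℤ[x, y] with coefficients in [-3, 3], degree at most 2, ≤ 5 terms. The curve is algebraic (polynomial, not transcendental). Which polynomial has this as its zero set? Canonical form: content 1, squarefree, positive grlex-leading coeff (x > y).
3*x^2 - 2*x*y - 2*y^2 - 1

(a) deg p = 2. The shape is more complex than any degree-1 curve.
(b) From the visible intercepts: it misses every integer gridline on the y-axis.
(c) Assembling these constraints gives the stated polynomial.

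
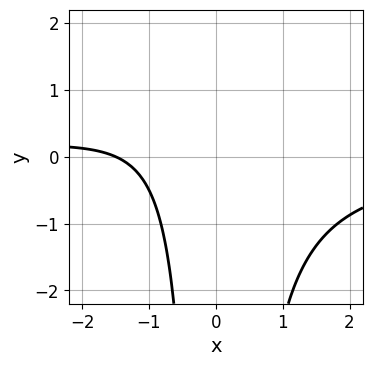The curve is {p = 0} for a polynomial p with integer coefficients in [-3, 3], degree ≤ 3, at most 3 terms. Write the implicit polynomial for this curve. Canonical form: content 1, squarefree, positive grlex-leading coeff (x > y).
1. The degree is 3 — a generic line meets the curve in up to 3 points.
2. Against the integer gridlines: it misses every integer gridline on the y-axis.
3. Together with the visible shape, these determine p as stated.

2*x^2*y + 2*x + 3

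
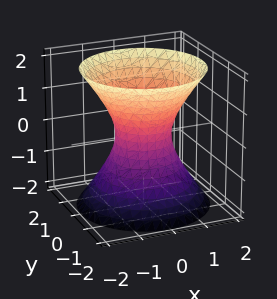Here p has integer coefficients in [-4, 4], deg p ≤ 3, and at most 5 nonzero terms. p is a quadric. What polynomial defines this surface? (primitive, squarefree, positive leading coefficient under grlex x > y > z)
First, the degree is 2 — one connected sheet with a waist; a quadric.
Then, symmetries: it's symmetric under z → −z, forcing even powers of z; rotational symmetry about the z-axis ⇒ p depends on x, y only through x² + y².
Then, checking where it meets the axes: a circular section at z = 2 has radius between 1 and 2; no z-intercept at any integer in the box.
Finally, matching integer coefficients to the picture gives p.

3*x^2 + 3*y^2 - 2*z^2 - 2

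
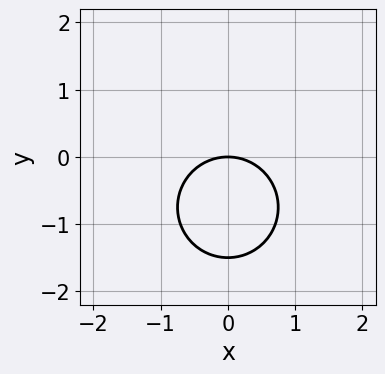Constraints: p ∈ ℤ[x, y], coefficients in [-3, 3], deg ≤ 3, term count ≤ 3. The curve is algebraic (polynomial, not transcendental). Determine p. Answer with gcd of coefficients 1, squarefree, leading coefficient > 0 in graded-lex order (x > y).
2*x^2 + 2*y^2 + 3*y

1. Degree: no degree-1 curve has this shape, so deg p = 2.
2. Symmetries: it's symmetric under x → −x, forcing even powers of x.
3. From the visible intercepts: it crosses the x-axis at the gridline x = 0; it meets the y-axis at y = 0 (among the integer gridlines).
4. Fitting integer coefficients to these (and the overall shape) gives p.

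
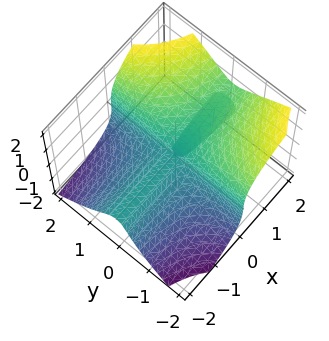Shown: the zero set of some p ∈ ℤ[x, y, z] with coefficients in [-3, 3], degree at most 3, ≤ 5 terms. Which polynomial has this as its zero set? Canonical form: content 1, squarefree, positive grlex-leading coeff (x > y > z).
3*x*y^2 + x*y*z - 2*z^3 + x*z

(a) There are 2 components. Treating them together as one polynomial.
(b) deg p = 3. The shape is more complex than any degree-2 surface.
(c) From the axis intercepts and sections: the visible x-axis segment lies entirely on the surface; every point of the y-axis in the box is on the surface; it crosses the z-axis at the gridline z = 0.
(d) The integer polynomial consistent with all of this is the stated p.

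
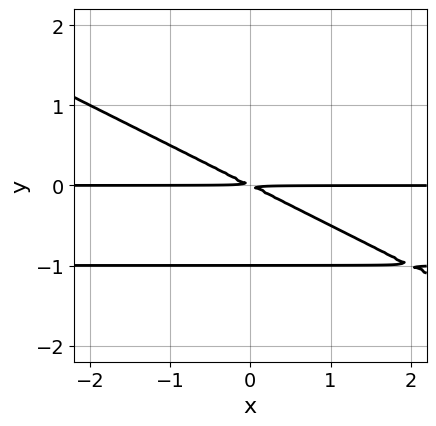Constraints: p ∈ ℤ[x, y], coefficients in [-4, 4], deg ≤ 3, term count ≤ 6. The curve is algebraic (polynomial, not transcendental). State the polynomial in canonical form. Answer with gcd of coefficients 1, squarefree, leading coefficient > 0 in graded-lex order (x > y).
First, degree: the shape is more complex than any degree-2 curve, so deg p = 3.
Next, checking where it meets the axes: the visible x-axis segment lies entirely on the curve; it crosses the y-axis at the gridline y = -1.
Finally, solving for integer coefficients yields p as stated.

x*y^2 + 2*y^3 + x*y + 2*y^2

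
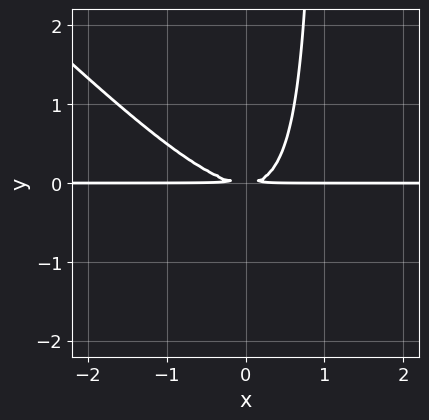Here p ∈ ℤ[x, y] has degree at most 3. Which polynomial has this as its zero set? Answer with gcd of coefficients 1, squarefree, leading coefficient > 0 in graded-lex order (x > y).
x^2*y + x*y^2 - y^2

(a) deg p = 3. A generic line meets the curve in up to 3 points.
(b) From the axis intercepts and sections: the visible x-axis segment lies entirely on the curve.
(c) Assembling these constraints gives the stated polynomial.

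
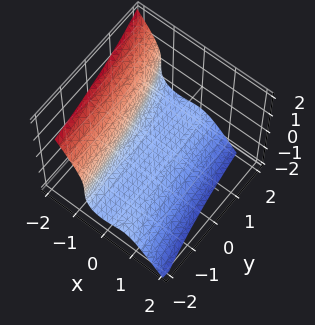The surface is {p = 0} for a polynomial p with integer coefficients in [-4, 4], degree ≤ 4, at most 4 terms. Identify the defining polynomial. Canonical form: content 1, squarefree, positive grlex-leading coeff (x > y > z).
The degree is 3 — a generic line meets the surface in up to 3 points.
Against the integer gridlines: the surface avoids every integer y-axis point in the box; it crosses the z-axis at the gridline z = -1.
Together with the visible shape, these determine p as stated.

2*x^3 + x^2*y + z^3 + 1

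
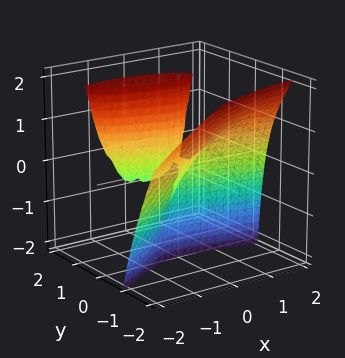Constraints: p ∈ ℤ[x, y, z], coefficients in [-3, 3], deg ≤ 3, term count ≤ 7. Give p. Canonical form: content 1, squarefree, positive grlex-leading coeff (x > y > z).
1. deg p = 3. A generic line meets the surface in up to 3 points.
2. From the axis intercepts and sections: it meets the y-axis at y = 0 (among the integer gridlines); every point of the z-axis in the box is on the surface; it meets the x-axis at x = 0 (among the integer gridlines).
3. Together with the visible shape, these determine p as stated.

3*y^3 + 2*y^2*z + x^2 + 3*x*y - 2*y*z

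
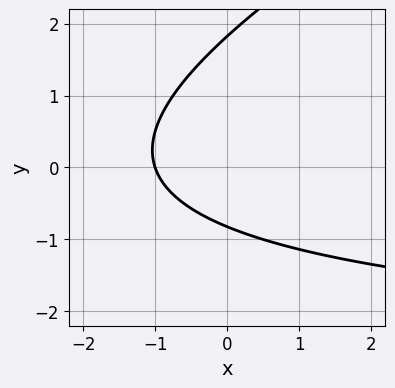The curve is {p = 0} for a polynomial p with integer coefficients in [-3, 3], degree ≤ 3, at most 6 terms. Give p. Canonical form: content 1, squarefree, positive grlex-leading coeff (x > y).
First, degree: a generic line meets the curve in up to 2 points, so deg p = 2.
Then, observable constraints: it crosses the x-axis at the gridline x = -1.
Finally, the integer polynomial consistent with all of this is the stated p.

x*y - 2*y^2 + 3*x + 2*y + 3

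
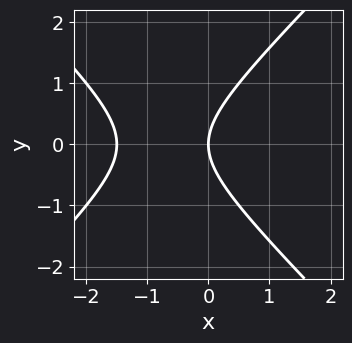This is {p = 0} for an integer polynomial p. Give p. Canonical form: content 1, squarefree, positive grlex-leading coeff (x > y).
2*x^2 - 2*y^2 + 3*x

First, deg p = 2. A generic line meets the curve in up to 2 points.
Next, symmetries: mirror symmetry y ↦ −y ⇒ only even powers of y.
Then, from the axis intercepts and sections: one x-axis crossing is at x = 0; it meets the y-axis at y = 0 (among the integer gridlines).
Finally, together with the visible shape, these determine p as stated.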